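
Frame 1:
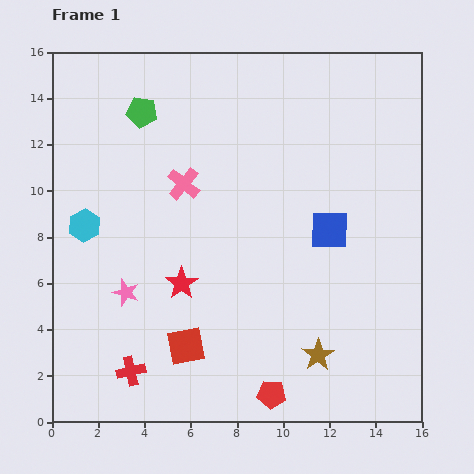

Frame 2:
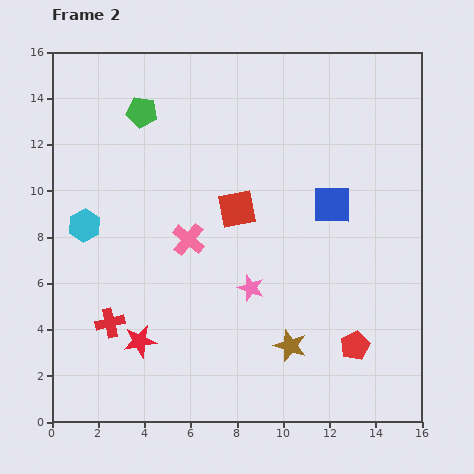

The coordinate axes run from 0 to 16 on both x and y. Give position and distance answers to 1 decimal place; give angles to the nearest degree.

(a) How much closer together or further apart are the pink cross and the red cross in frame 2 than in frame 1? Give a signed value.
-3.4

Distance in frame 1: 8.4. Distance in frame 2: 5.0.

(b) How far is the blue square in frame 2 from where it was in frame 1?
1.1

The blue square moved from (12.0, 8.3) to (12.1, 9.4), a distance of √(0.1² + 1.1²) ≈ 1.1.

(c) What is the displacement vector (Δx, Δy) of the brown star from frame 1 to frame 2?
(-1.2, 0.4)

The brown star was at (11.5, 2.9) in frame 1 and (10.3, 3.3) in frame 2.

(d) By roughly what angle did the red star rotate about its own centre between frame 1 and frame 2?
25° clockwise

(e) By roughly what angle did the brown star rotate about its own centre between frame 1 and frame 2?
20° counter-clockwise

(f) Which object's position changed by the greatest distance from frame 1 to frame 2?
the red square

(moved 6.3; next 5.4)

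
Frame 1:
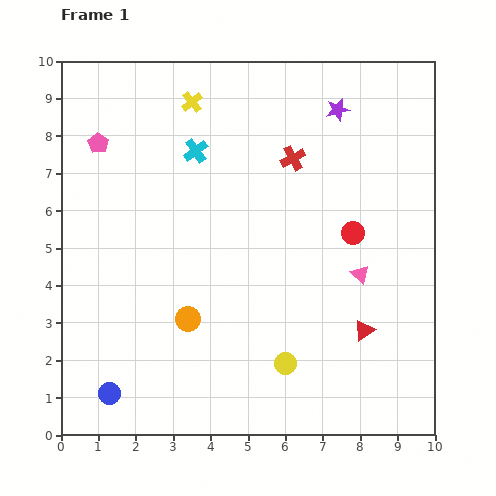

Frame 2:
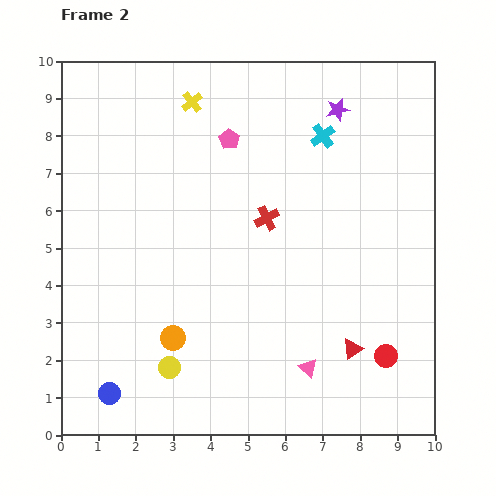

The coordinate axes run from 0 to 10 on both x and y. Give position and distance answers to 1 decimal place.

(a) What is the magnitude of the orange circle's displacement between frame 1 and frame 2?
0.6

The orange circle moved from (3.4, 3.1) to (3.0, 2.6), a distance of √(0.4² + 0.5²) ≈ 0.6.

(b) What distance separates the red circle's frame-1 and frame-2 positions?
3.4

The red circle moved from (7.8, 5.4) to (8.7, 2.1), a distance of √(0.9² + 3.3²) ≈ 3.4.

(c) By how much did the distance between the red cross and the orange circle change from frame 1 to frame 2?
-1.0

Distance in frame 1: 5.1. Distance in frame 2: 4.1.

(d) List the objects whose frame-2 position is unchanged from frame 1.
the purple star, the blue circle, the yellow cross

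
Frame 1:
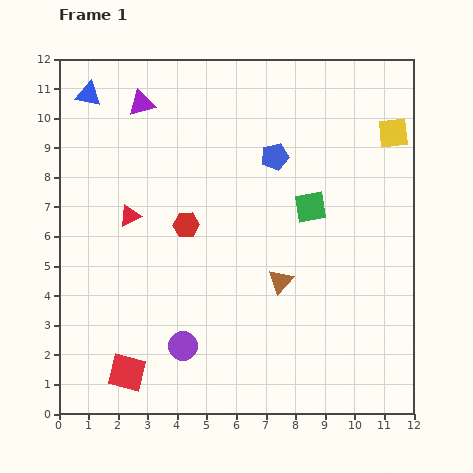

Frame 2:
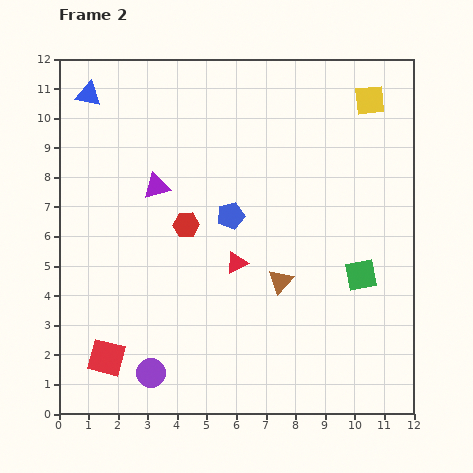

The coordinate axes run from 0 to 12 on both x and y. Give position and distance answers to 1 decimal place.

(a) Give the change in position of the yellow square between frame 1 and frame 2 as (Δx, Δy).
(-0.8, 1.1)

The yellow square was at (11.3, 9.5) in frame 1 and (10.5, 10.6) in frame 2.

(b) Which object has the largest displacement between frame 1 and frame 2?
the red triangle

(moved 3.9; next 2.9)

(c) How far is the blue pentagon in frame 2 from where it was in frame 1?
2.5

The blue pentagon moved from (7.3, 8.7) to (5.8, 6.7), a distance of √(1.5² + 2.0²) ≈ 2.5.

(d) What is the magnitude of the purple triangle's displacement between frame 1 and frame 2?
2.8

The purple triangle moved from (2.8, 10.5) to (3.3, 7.7), a distance of √(0.5² + 2.8²) ≈ 2.8.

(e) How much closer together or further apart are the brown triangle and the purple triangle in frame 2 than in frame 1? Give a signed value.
-2.3

Distance in frame 1: 7.6. Distance in frame 2: 5.3.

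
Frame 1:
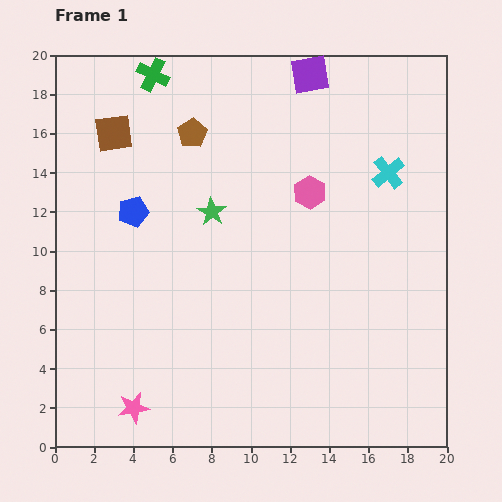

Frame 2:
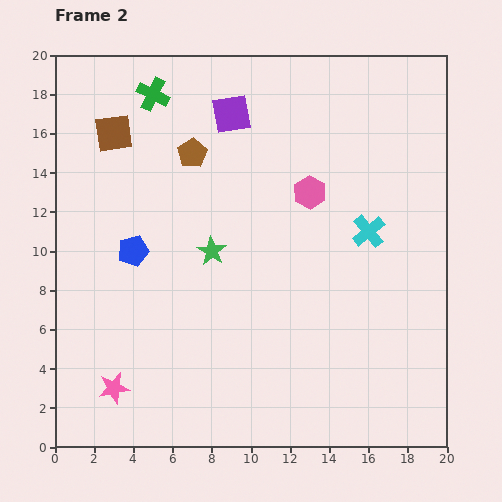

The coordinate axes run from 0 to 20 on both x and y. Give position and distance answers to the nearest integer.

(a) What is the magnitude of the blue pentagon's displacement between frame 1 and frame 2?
2

The blue pentagon moved from (4, 12) to (4, 10), a distance of √(0² + 2²) ≈ 2.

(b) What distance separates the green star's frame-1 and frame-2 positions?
2

The green star moved from (8, 12) to (8, 10), a distance of √(0² + 2²) ≈ 2.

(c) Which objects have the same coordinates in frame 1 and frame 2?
the pink hexagon, the brown square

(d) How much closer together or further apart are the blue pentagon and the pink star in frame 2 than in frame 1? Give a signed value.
-3

Distance in frame 1: 10. Distance in frame 2: 7.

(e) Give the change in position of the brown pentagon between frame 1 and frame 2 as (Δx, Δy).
(0, -1)

The brown pentagon was at (7, 16) in frame 1 and (7, 15) in frame 2.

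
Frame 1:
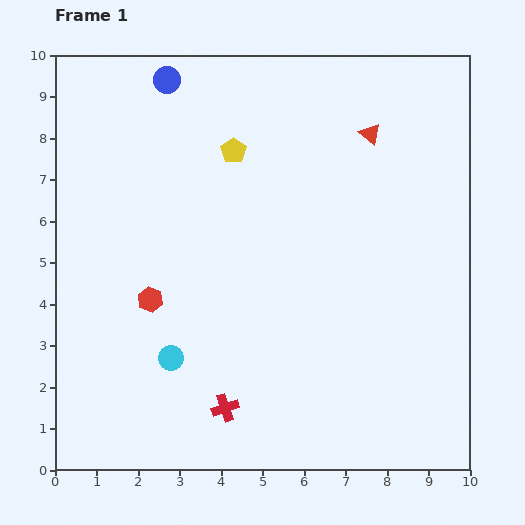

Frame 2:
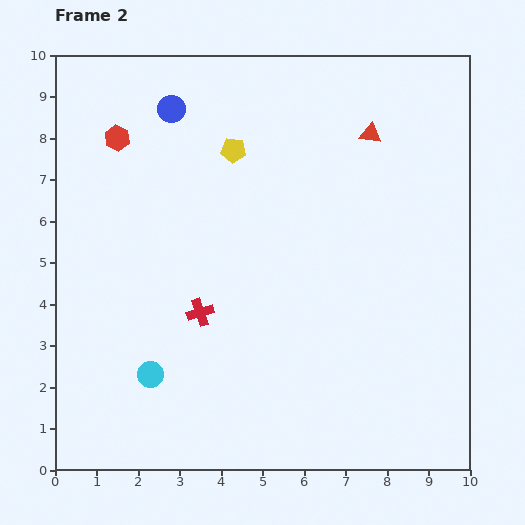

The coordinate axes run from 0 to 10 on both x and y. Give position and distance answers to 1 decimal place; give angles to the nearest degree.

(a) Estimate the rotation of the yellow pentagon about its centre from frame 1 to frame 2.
29° counter-clockwise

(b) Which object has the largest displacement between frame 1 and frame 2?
the red hexagon

(moved 4.0; next 2.4)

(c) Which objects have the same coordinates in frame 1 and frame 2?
the yellow pentagon, the red triangle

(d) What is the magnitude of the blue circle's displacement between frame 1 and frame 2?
0.7

The blue circle moved from (2.7, 9.4) to (2.8, 8.7), a distance of √(0.1² + 0.7²) ≈ 0.7.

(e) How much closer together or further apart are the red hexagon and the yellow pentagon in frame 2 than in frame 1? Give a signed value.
-1.3

Distance in frame 1: 4.1. Distance in frame 2: 2.8.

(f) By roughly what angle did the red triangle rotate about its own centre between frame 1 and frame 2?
33° counter-clockwise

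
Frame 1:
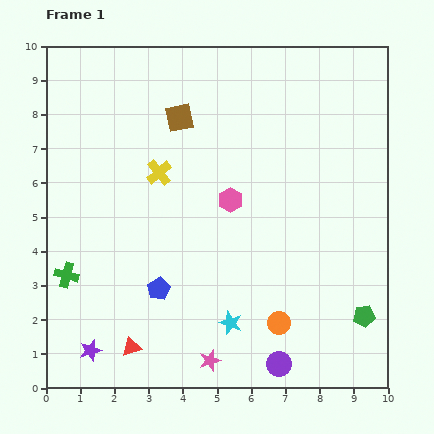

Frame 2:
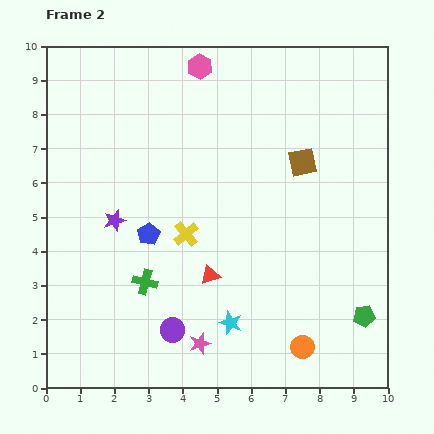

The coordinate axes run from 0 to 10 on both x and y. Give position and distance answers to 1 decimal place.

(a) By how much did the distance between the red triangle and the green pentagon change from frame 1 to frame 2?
-2.2

Distance in frame 1: 6.9. Distance in frame 2: 4.7.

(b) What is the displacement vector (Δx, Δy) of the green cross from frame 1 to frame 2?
(2.3, -0.2)

The green cross was at (0.6, 3.3) in frame 1 and (2.9, 3.1) in frame 2.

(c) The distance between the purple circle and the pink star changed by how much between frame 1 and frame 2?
-1.1

Distance in frame 1: 2.0. Distance in frame 2: 0.9.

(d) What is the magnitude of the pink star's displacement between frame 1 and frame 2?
0.6

The pink star moved from (4.8, 0.8) to (4.5, 1.3), a distance of √(0.3² + 0.5²) ≈ 0.6.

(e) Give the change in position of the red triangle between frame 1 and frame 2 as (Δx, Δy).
(2.3, 2.1)

The red triangle was at (2.5, 1.2) in frame 1 and (4.8, 3.3) in frame 2.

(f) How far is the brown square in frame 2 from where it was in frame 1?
3.8

The brown square moved from (3.9, 7.9) to (7.5, 6.6), a distance of √(3.6² + 1.3²) ≈ 3.8.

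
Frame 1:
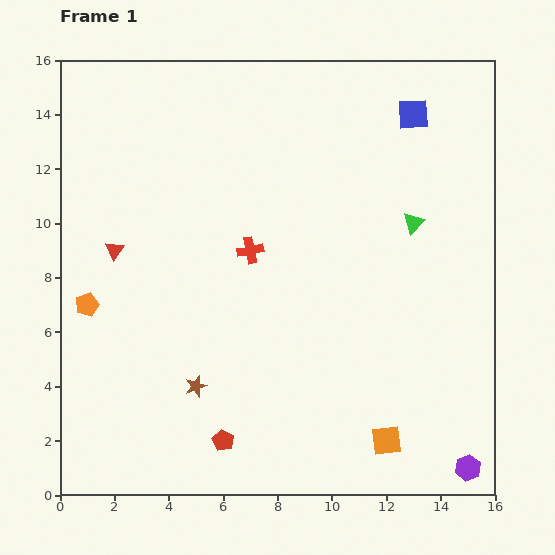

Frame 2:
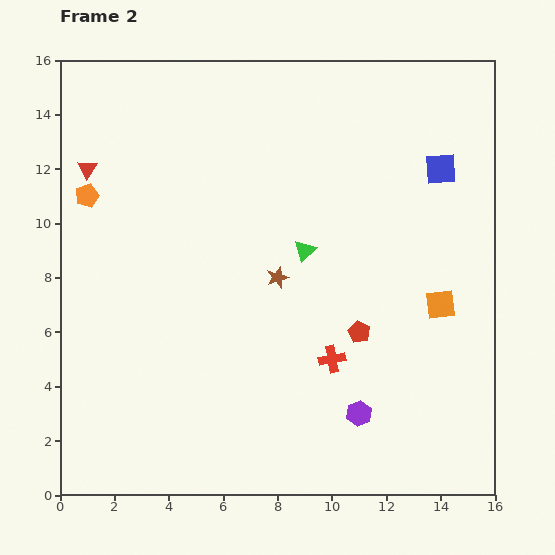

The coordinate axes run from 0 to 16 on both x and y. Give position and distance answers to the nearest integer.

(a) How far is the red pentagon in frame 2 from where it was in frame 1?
6

The red pentagon moved from (6, 2) to (11, 6), a distance of √(5² + 4²) ≈ 6.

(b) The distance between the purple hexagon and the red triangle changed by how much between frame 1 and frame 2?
-2

Distance in frame 1: 15. Distance in frame 2: 13.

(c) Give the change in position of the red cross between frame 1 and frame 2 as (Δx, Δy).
(3, -4)

The red cross was at (7, 9) in frame 1 and (10, 5) in frame 2.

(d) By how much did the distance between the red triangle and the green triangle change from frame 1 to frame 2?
-2

Distance in frame 1: 11. Distance in frame 2: 9.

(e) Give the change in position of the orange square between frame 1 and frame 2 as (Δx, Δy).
(2, 5)

The orange square was at (12, 2) in frame 1 and (14, 7) in frame 2.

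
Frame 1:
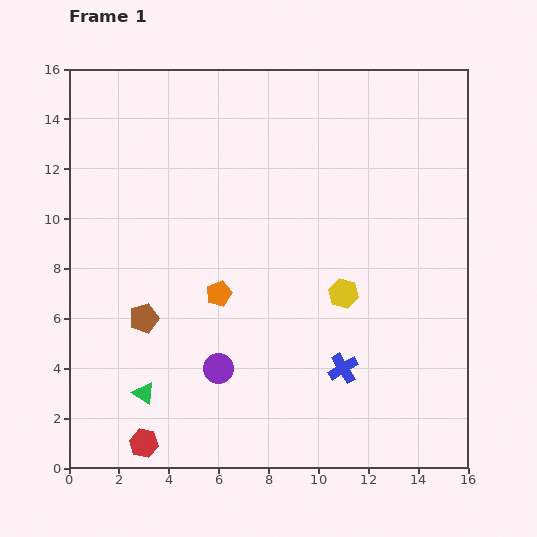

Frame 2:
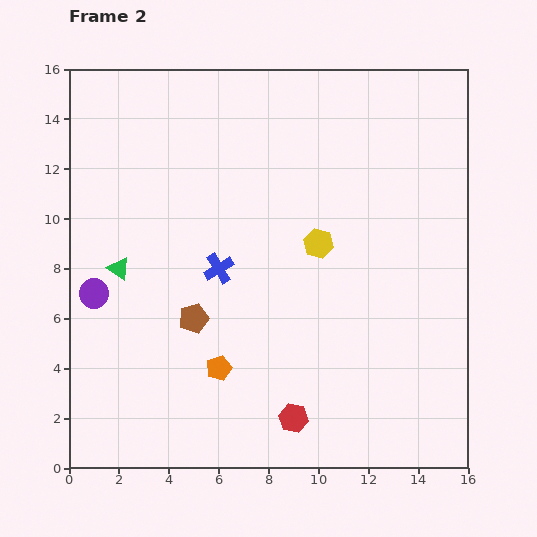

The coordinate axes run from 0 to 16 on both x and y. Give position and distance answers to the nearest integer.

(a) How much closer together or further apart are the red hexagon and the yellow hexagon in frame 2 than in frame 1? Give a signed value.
-3

Distance in frame 1: 10. Distance in frame 2: 7.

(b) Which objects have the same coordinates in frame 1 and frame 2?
none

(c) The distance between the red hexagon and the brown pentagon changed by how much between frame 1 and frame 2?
+1

Distance in frame 1: 5. Distance in frame 2: 6.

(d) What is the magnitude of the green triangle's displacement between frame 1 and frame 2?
5

The green triangle moved from (3, 3) to (2, 8), a distance of √(1² + 5²) ≈ 5.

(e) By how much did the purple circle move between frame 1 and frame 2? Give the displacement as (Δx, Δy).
(-5, 3)

The purple circle was at (6, 4) in frame 1 and (1, 7) in frame 2.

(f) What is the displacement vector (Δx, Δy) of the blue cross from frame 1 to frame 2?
(-5, 4)

The blue cross was at (11, 4) in frame 1 and (6, 8) in frame 2.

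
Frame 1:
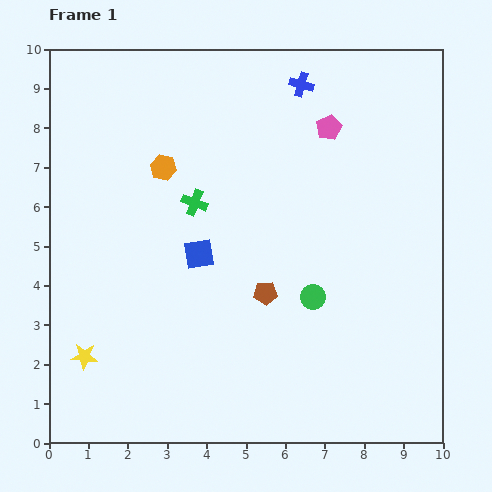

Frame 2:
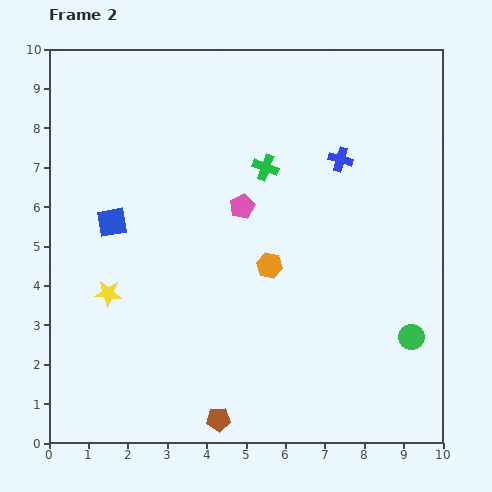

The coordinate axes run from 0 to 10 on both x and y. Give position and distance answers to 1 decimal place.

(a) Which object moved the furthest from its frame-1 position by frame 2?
the orange hexagon

(moved 3.7; next 3.4)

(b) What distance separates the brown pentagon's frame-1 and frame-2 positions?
3.4

The brown pentagon moved from (5.5, 3.8) to (4.3, 0.6), a distance of √(1.2² + 3.2²) ≈ 3.4.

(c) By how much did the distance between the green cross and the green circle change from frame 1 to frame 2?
+1.9

Distance in frame 1: 3.8. Distance in frame 2: 5.7.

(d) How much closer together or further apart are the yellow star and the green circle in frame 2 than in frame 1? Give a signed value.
+1.8

Distance in frame 1: 6.0. Distance in frame 2: 7.8.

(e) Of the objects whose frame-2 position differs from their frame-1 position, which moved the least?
the yellow star

(moved 1.7)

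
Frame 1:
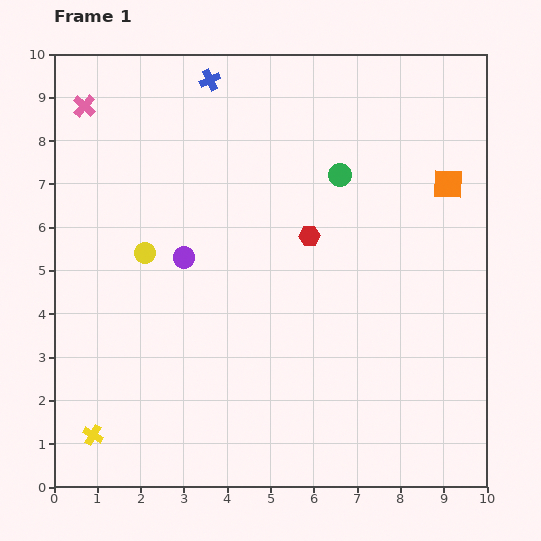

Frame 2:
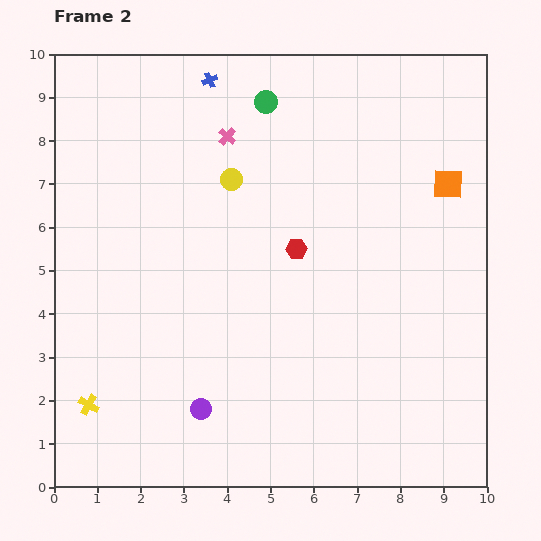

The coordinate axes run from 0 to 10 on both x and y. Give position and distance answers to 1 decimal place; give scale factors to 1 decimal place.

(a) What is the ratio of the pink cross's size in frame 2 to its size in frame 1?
0.8×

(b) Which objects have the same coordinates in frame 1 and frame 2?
the blue cross, the orange square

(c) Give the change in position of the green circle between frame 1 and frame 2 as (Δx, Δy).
(-1.7, 1.7)

The green circle was at (6.6, 7.2) in frame 1 and (4.9, 8.9) in frame 2.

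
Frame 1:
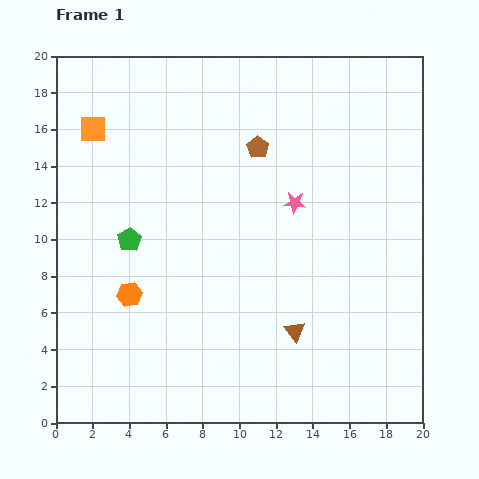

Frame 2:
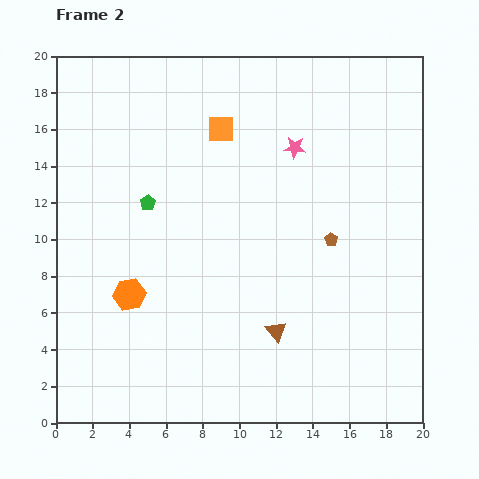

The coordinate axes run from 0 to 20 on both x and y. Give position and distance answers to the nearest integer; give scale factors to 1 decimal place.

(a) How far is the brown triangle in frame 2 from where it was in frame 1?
1

The brown triangle moved from (13, 5) to (12, 5), a distance of √(1² + 0²) ≈ 1.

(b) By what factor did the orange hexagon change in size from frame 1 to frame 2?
1.3×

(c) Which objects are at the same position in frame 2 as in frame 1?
the orange hexagon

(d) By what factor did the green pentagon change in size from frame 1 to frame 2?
0.6×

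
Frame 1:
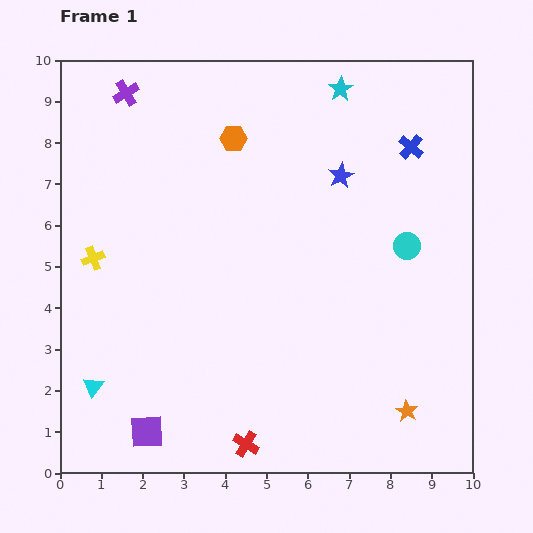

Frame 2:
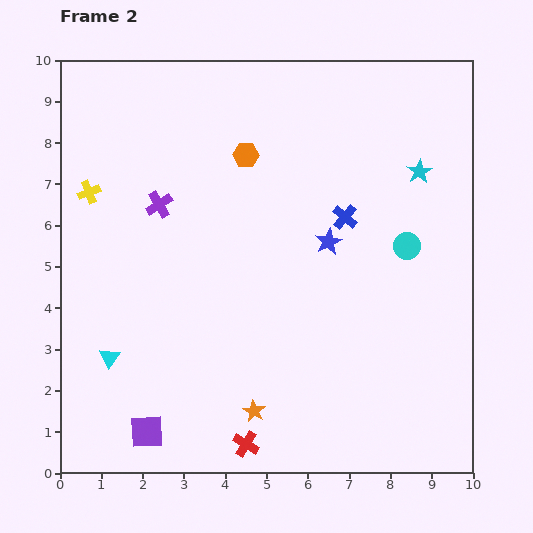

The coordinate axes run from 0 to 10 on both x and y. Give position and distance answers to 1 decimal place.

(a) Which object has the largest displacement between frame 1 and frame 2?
the orange star

(moved 3.7; next 2.8)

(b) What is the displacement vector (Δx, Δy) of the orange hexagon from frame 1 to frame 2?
(0.3, -0.4)

The orange hexagon was at (4.2, 8.1) in frame 1 and (4.5, 7.7) in frame 2.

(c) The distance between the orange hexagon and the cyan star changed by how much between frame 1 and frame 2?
+1.3

Distance in frame 1: 2.9. Distance in frame 2: 4.2.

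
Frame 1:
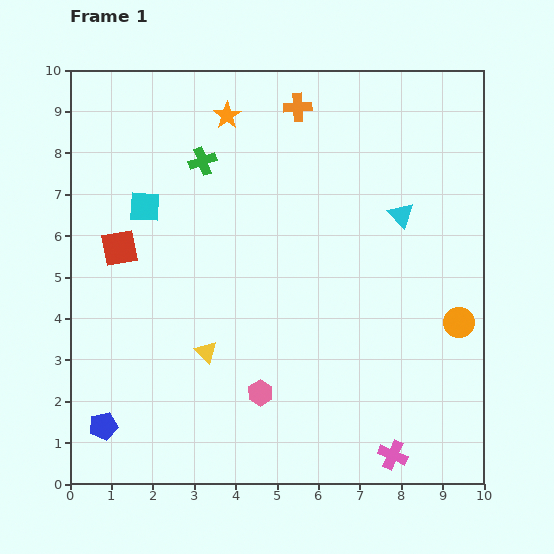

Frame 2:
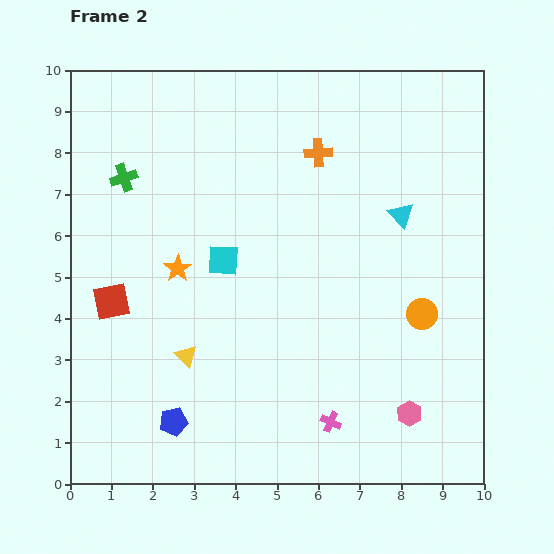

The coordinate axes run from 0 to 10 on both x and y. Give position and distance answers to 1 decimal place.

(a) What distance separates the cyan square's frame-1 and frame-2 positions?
2.3

The cyan square moved from (1.8, 6.7) to (3.7, 5.4), a distance of √(1.9² + 1.3²) ≈ 2.3.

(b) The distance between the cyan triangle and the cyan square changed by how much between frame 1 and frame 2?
-1.8

Distance in frame 1: 6.2. Distance in frame 2: 4.4.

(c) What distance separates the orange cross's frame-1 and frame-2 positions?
1.2

The orange cross moved from (5.5, 9.1) to (6.0, 8.0), a distance of √(0.5² + 1.1²) ≈ 1.2.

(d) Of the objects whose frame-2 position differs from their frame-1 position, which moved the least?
the yellow triangle

(moved 0.5)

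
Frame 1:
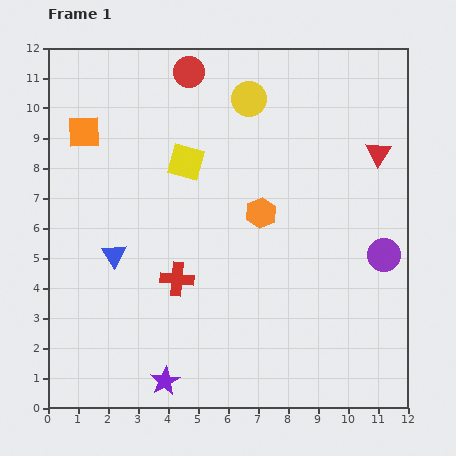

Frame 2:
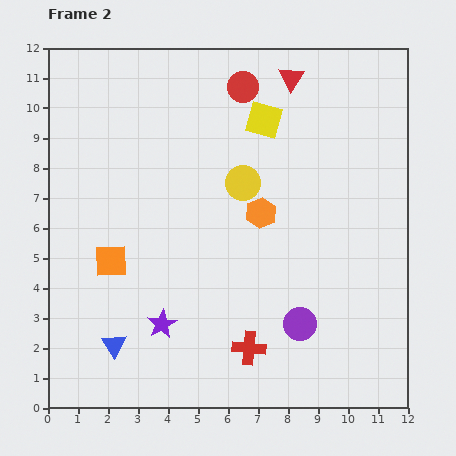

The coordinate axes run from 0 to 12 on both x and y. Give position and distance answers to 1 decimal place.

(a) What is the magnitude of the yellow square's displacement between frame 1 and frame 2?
3.0

The yellow square moved from (4.6, 8.2) to (7.2, 9.6), a distance of √(2.6² + 1.4²) ≈ 3.0.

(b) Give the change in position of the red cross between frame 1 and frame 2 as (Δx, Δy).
(2.4, -2.3)

The red cross was at (4.3, 4.3) in frame 1 and (6.7, 2.0) in frame 2.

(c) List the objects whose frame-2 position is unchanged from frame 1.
the orange hexagon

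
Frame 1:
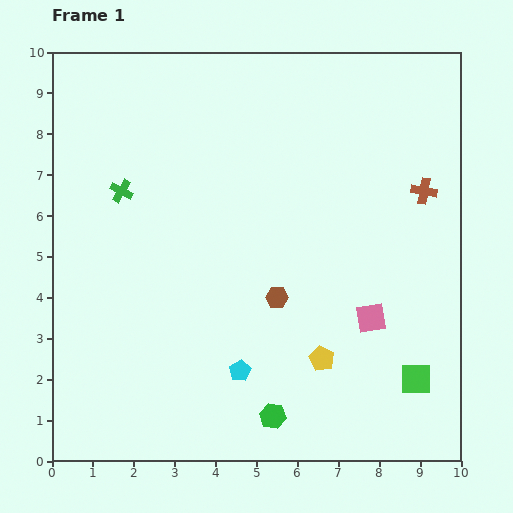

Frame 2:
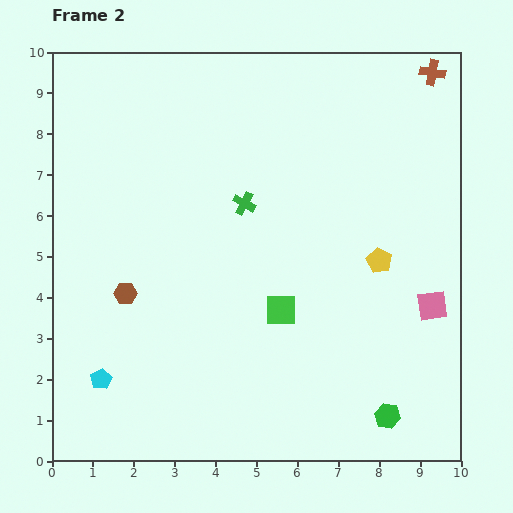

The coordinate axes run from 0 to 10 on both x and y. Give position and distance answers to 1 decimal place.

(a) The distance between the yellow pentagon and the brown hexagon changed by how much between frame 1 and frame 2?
+4.4

Distance in frame 1: 1.9. Distance in frame 2: 6.3.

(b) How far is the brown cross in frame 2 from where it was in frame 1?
2.9

The brown cross moved from (9.1, 6.6) to (9.3, 9.5), a distance of √(0.2² + 2.9²) ≈ 2.9.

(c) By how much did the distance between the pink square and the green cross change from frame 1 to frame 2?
-1.6

Distance in frame 1: 6.8. Distance in frame 2: 5.2.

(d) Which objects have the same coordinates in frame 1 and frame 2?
none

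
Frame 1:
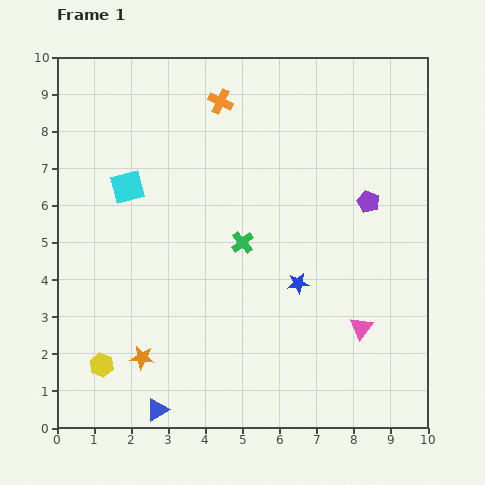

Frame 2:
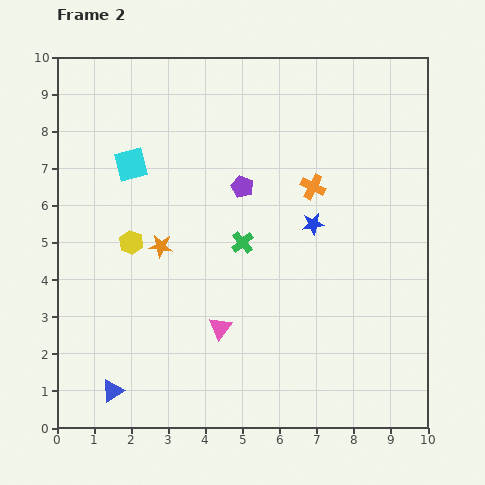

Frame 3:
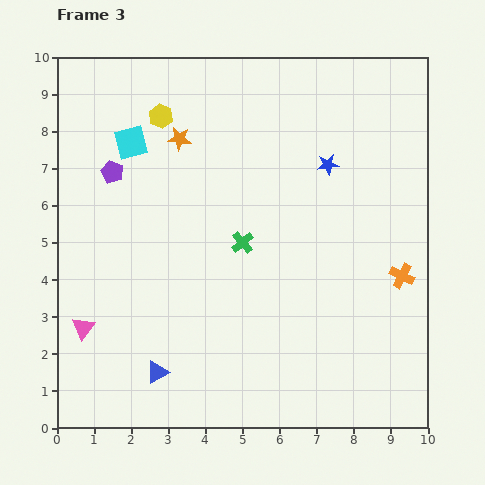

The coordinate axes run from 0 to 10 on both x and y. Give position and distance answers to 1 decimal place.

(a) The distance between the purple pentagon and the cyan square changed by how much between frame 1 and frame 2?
-3.4

Distance in frame 1: 6.5. Distance in frame 2: 3.1.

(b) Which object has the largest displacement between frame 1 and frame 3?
the pink triangle

(moved 7.5; next 6.9)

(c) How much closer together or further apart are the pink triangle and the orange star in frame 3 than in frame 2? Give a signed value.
+3.0

Distance in frame 2: 2.7. Distance in frame 3: 5.7.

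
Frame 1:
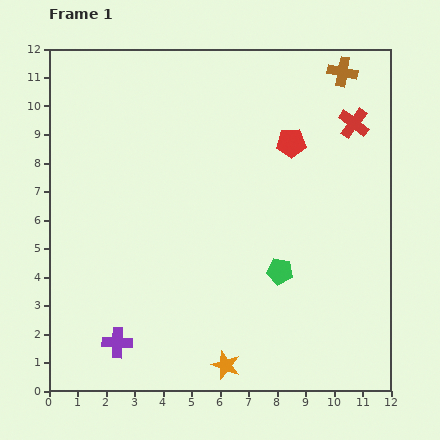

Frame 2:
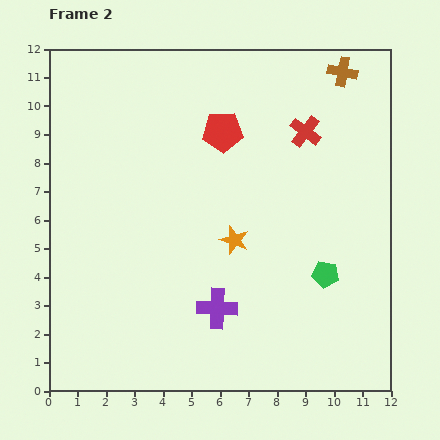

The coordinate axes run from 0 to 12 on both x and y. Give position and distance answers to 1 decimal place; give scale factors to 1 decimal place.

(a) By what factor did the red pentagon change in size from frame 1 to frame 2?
1.4×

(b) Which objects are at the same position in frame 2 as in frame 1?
the brown cross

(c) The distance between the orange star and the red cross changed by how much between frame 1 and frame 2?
-5.1

Distance in frame 1: 9.6. Distance in frame 2: 4.5.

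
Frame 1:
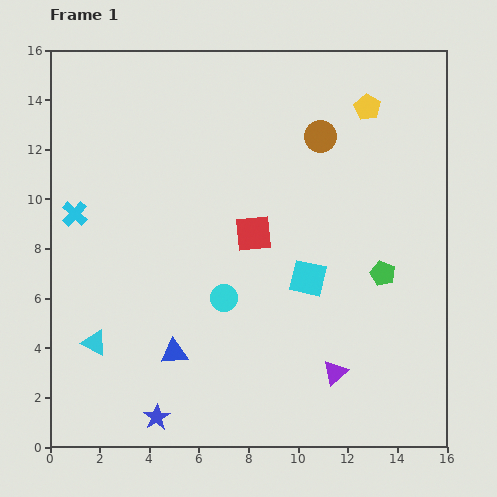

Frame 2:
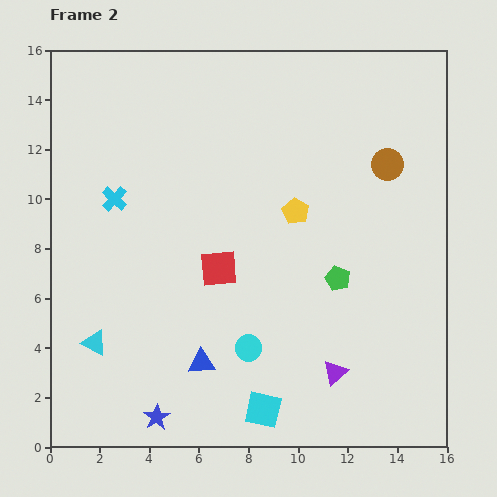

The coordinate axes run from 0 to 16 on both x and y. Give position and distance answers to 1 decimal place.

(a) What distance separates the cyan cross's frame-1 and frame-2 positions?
1.7

The cyan cross moved from (1.0, 9.4) to (2.6, 10.0), a distance of √(1.6² + 0.6²) ≈ 1.7.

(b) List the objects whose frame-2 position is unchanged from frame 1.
the cyan triangle, the blue star, the purple triangle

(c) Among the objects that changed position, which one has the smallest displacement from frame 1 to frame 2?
the blue triangle

(moved 1.2)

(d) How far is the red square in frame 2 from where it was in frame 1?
2.0

The red square moved from (8.2, 8.6) to (6.8, 7.2), a distance of √(1.4² + 1.4²) ≈ 2.0.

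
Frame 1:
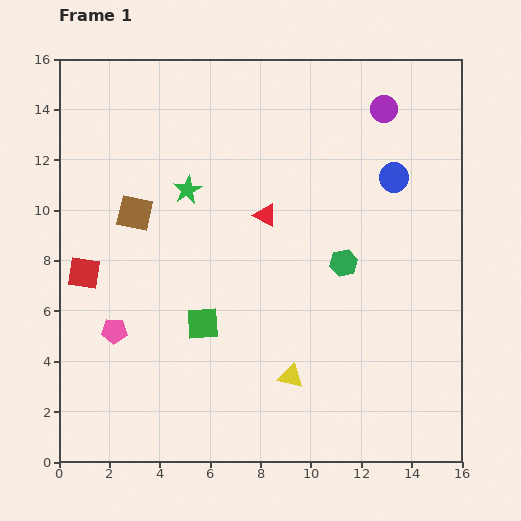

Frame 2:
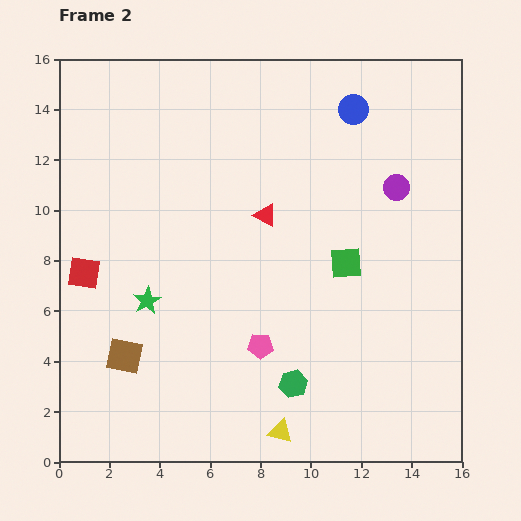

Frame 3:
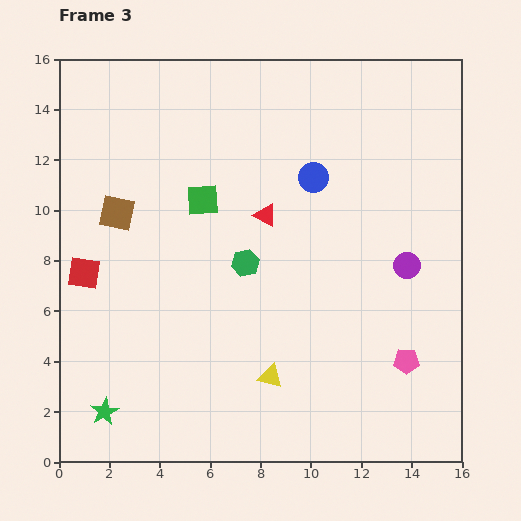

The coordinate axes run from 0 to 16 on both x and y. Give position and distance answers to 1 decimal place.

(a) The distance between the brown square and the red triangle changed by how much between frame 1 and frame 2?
+2.7

Distance in frame 1: 5.2. Distance in frame 2: 7.9.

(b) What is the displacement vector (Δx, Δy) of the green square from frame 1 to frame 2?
(5.7, 2.4)

The green square was at (5.7, 5.5) in frame 1 and (11.4, 7.9) in frame 2.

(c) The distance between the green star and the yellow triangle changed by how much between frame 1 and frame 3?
-1.8

Distance in frame 1: 8.5. Distance in frame 3: 6.7.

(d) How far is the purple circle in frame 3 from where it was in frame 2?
3.1

The purple circle moved from (13.4, 10.9) to (13.8, 7.8), a distance of √(0.4² + 3.1²) ≈ 3.1.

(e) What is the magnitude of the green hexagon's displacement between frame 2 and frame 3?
5.2

The green hexagon moved from (9.3, 3.1) to (7.4, 7.9), a distance of √(1.9² + 4.8²) ≈ 5.2.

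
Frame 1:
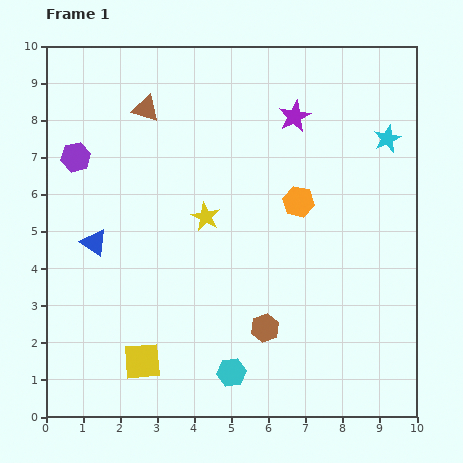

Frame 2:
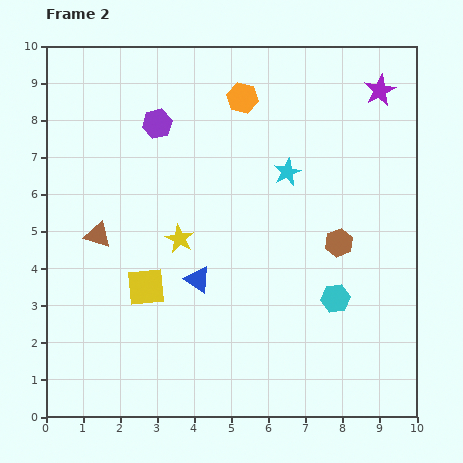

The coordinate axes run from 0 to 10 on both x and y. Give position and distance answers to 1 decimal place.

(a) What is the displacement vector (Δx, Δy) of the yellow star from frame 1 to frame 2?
(-0.7, -0.6)

The yellow star was at (4.3, 5.4) in frame 1 and (3.6, 4.8) in frame 2.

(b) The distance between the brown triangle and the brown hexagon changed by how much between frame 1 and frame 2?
-0.2

Distance in frame 1: 6.7. Distance in frame 2: 6.5.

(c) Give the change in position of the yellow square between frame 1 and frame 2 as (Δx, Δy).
(0.1, 2.0)

The yellow square was at (2.6, 1.5) in frame 1 and (2.7, 3.5) in frame 2.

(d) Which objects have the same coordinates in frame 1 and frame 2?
none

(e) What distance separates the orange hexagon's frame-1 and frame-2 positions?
3.2

The orange hexagon moved from (6.8, 5.8) to (5.3, 8.6), a distance of √(1.5² + 2.8²) ≈ 3.2.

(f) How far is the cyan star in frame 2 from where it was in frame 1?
2.8

The cyan star moved from (9.2, 7.5) to (6.5, 6.6), a distance of √(2.7² + 0.9²) ≈ 2.8.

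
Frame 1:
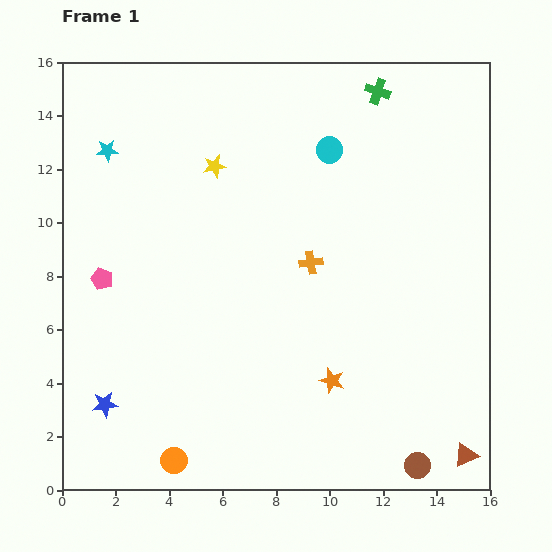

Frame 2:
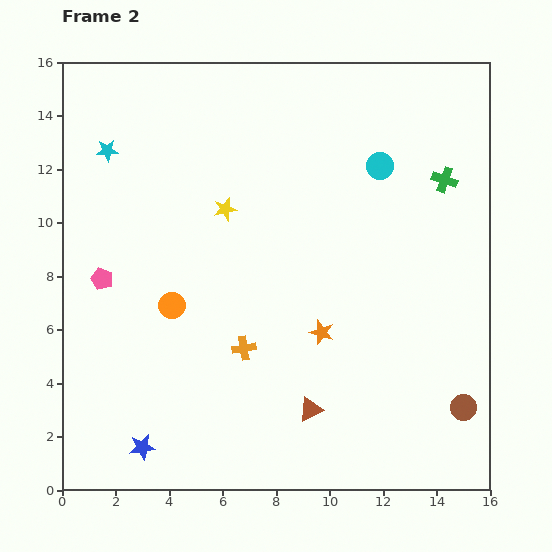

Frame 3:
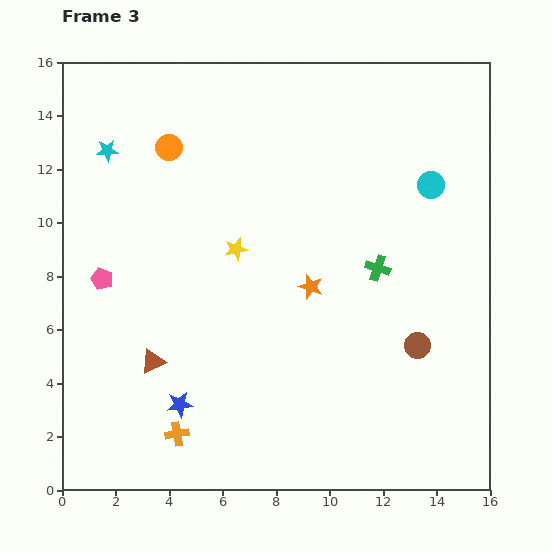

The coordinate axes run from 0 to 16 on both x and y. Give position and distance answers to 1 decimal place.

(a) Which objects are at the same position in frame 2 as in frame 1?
the pink pentagon, the cyan star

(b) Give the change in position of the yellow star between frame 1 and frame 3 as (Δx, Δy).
(0.8, -3.1)

The yellow star was at (5.7, 12.1) in frame 1 and (6.5, 9.0) in frame 3.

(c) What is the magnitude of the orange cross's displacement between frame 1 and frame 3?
8.1

The orange cross moved from (9.3, 8.5) to (4.3, 2.1), a distance of √(5.0² + 6.4²) ≈ 8.1.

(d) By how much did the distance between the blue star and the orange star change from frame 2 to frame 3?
-1.4

Distance in frame 2: 8.0. Distance in frame 3: 6.6.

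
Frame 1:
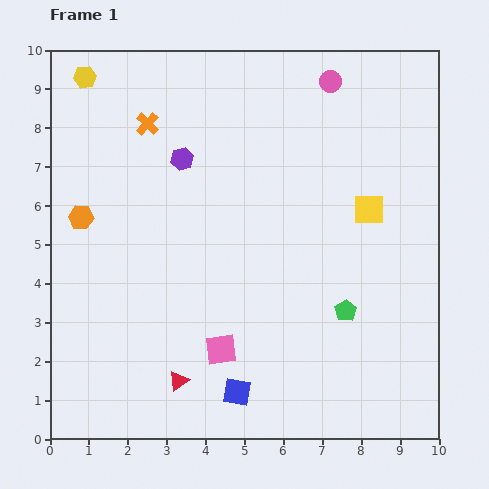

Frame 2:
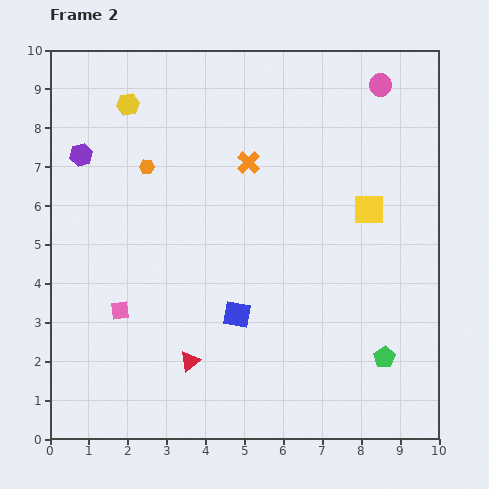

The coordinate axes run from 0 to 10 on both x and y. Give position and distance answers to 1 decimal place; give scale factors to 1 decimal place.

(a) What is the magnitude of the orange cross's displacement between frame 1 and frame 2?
2.8

The orange cross moved from (2.5, 8.1) to (5.1, 7.1), a distance of √(2.6² + 1.0²) ≈ 2.8.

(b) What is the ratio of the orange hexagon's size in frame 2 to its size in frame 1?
0.6×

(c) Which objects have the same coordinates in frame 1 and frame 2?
the yellow square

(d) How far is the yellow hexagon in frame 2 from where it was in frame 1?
1.3

The yellow hexagon moved from (0.9, 9.3) to (2.0, 8.6), a distance of √(1.1² + 0.7²) ≈ 1.3.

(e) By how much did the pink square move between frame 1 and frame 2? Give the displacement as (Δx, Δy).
(-2.6, 1.0)

The pink square was at (4.4, 2.3) in frame 1 and (1.8, 3.3) in frame 2.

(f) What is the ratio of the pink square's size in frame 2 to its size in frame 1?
0.6×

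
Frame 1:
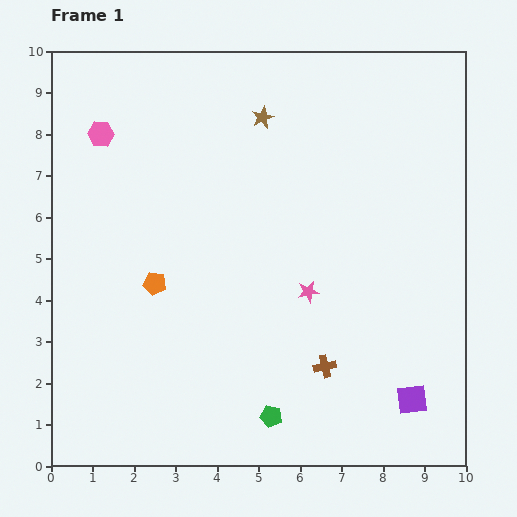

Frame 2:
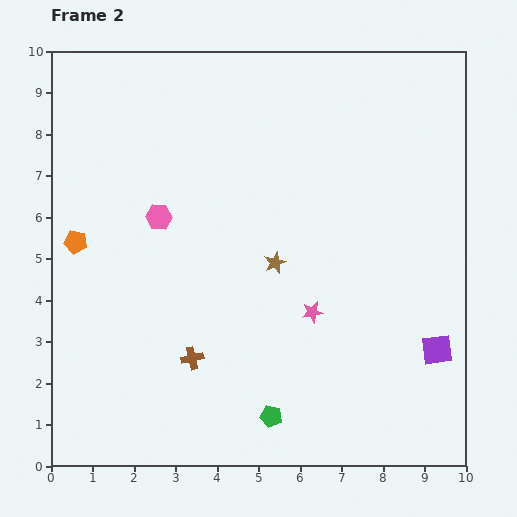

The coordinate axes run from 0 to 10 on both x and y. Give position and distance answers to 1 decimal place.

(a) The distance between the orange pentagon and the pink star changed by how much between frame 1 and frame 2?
+2.2

Distance in frame 1: 3.7. Distance in frame 2: 5.9.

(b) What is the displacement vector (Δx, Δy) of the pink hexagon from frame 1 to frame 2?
(1.4, -2.0)

The pink hexagon was at (1.2, 8.0) in frame 1 and (2.6, 6.0) in frame 2.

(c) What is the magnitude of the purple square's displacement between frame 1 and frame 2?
1.3

The purple square moved from (8.7, 1.6) to (9.3, 2.8), a distance of √(0.6² + 1.2²) ≈ 1.3.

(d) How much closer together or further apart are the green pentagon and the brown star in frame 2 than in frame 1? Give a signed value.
-3.5

Distance in frame 1: 7.2. Distance in frame 2: 3.7.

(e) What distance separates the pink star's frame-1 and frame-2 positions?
0.5

The pink star moved from (6.2, 4.2) to (6.3, 3.7), a distance of √(0.1² + 0.5²) ≈ 0.5.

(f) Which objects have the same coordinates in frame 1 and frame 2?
the green pentagon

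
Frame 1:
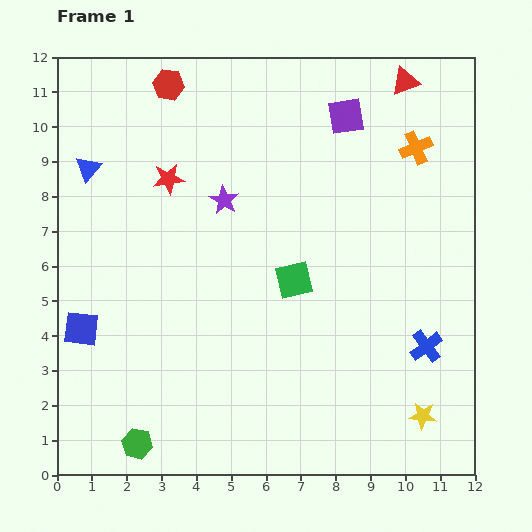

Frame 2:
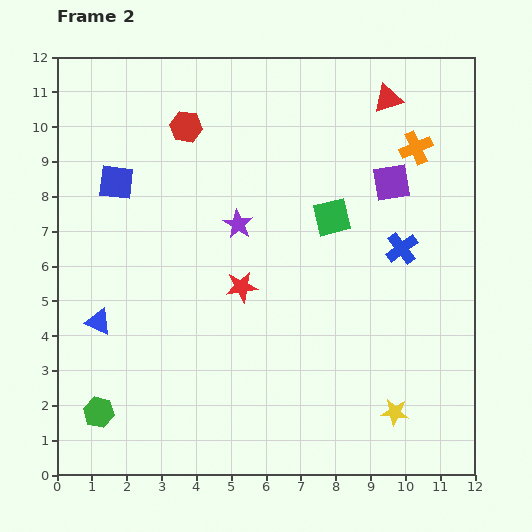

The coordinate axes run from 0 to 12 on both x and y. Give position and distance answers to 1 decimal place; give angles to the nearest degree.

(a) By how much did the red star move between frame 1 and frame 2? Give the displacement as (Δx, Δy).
(2.1, -3.1)

The red star was at (3.2, 8.5) in frame 1 and (5.3, 5.4) in frame 2.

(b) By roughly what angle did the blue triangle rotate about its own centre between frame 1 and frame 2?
49° counter-clockwise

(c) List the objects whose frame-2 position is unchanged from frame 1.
the orange cross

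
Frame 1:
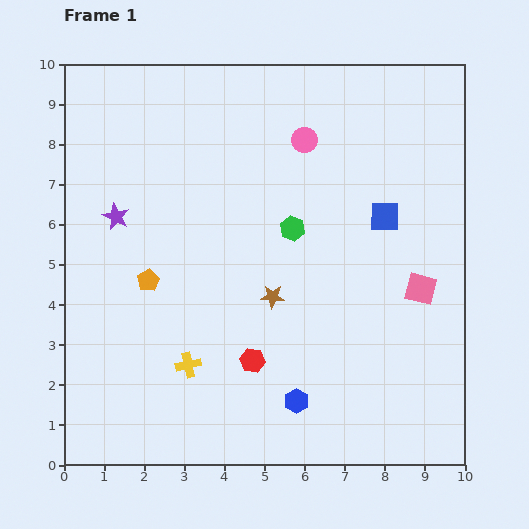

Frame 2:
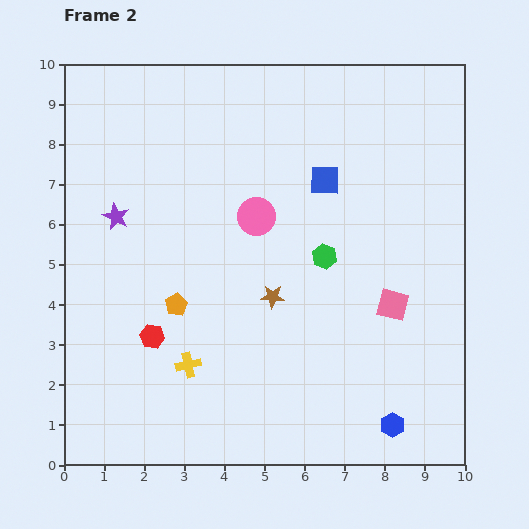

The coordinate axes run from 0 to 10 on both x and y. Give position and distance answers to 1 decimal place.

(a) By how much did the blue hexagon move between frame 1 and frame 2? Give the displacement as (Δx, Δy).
(2.4, -0.6)

The blue hexagon was at (5.8, 1.6) in frame 1 and (8.2, 1.0) in frame 2.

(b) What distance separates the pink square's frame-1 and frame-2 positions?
0.8

The pink square moved from (8.9, 4.4) to (8.2, 4.0), a distance of √(0.7² + 0.4²) ≈ 0.8.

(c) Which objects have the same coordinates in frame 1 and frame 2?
the brown star, the yellow cross, the purple star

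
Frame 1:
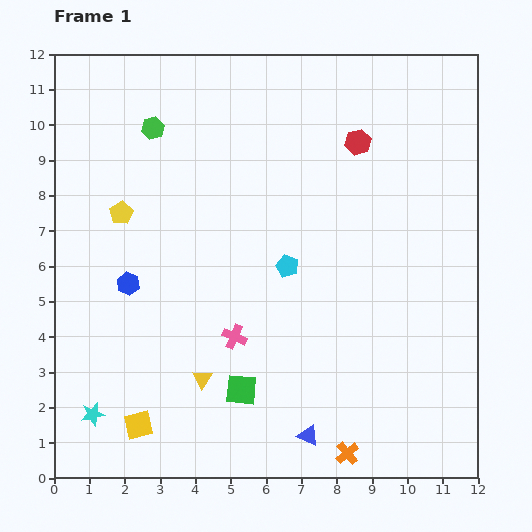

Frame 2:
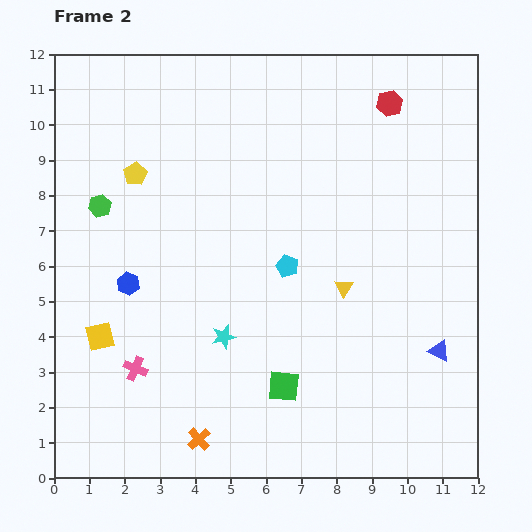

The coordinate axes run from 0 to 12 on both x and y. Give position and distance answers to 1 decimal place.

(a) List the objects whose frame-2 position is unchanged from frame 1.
the cyan pentagon, the blue hexagon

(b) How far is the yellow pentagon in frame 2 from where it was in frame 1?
1.2

The yellow pentagon moved from (1.9, 7.5) to (2.3, 8.6), a distance of √(0.4² + 1.1²) ≈ 1.2.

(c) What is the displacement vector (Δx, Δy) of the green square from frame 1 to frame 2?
(1.2, 0.1)

The green square was at (5.3, 2.5) in frame 1 and (6.5, 2.6) in frame 2.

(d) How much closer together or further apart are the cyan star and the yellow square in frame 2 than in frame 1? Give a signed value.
+2.2

Distance in frame 1: 1.3. Distance in frame 2: 3.5.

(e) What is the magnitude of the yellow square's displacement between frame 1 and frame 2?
2.7

The yellow square moved from (2.4, 1.5) to (1.3, 4.0), a distance of √(1.1² + 2.5²) ≈ 2.7.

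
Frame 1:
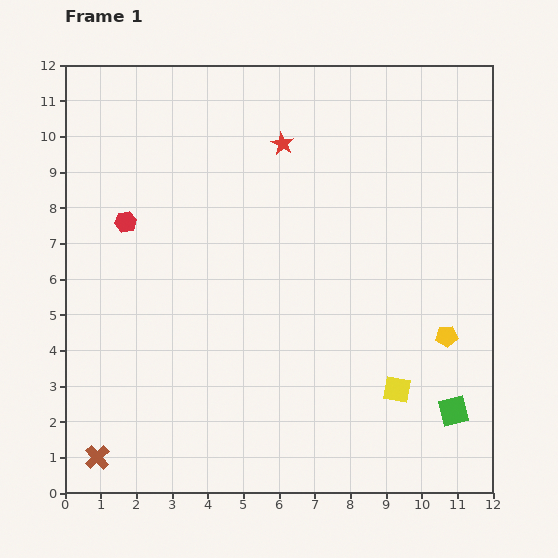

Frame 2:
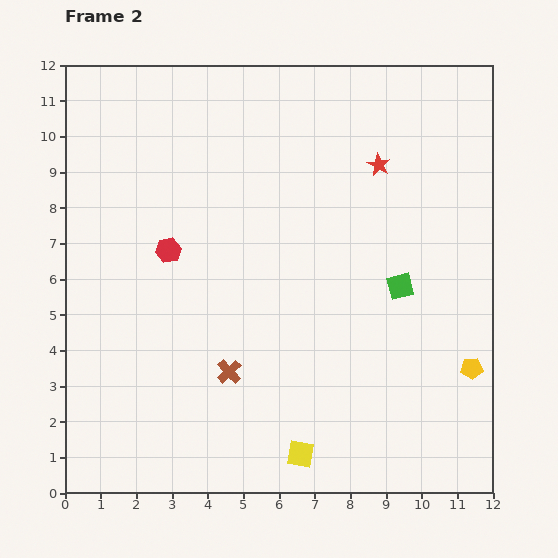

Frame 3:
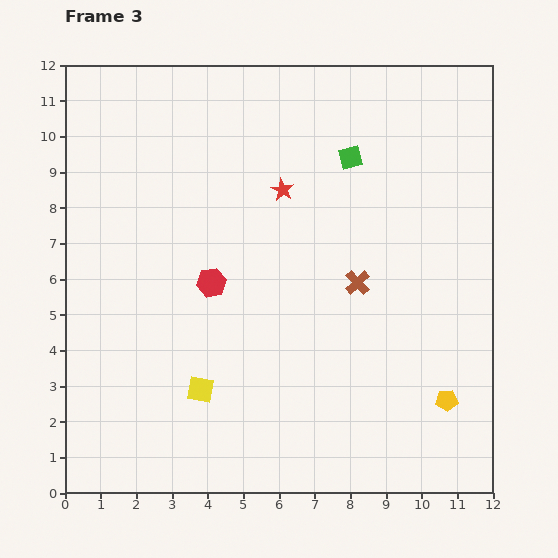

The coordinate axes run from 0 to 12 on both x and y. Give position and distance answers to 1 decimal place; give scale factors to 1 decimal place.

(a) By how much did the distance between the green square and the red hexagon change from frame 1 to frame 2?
-4.0

Distance in frame 1: 10.6. Distance in frame 2: 6.6.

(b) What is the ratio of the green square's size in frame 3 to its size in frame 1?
0.8×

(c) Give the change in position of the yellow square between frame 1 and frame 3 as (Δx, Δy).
(-5.5, 0.0)

The yellow square was at (9.3, 2.9) in frame 1 and (3.8, 2.9) in frame 3.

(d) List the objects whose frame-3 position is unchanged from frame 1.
none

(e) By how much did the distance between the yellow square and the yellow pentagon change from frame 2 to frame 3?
+1.5

Distance in frame 2: 5.4. Distance in frame 3: 6.9.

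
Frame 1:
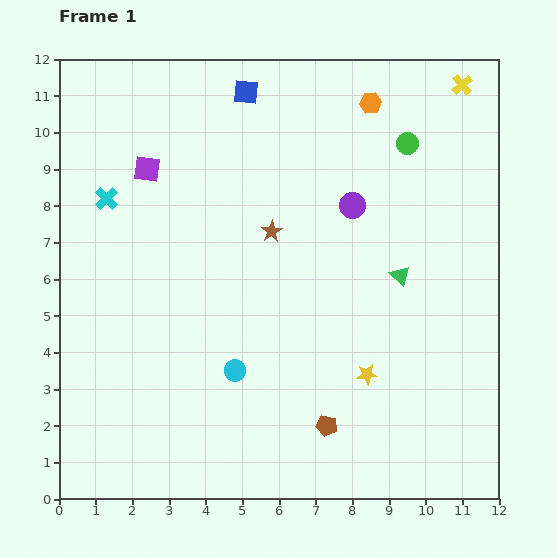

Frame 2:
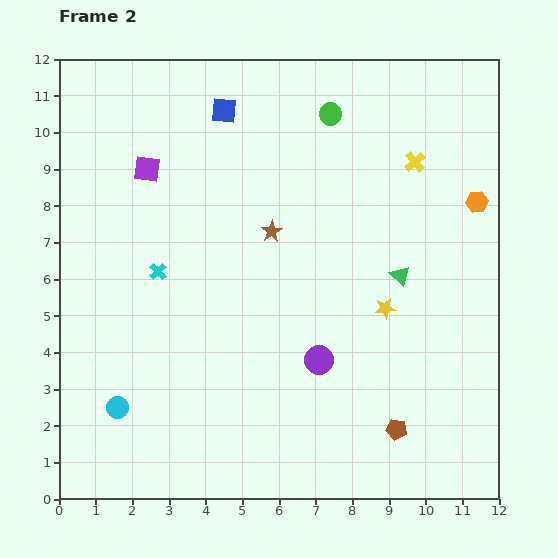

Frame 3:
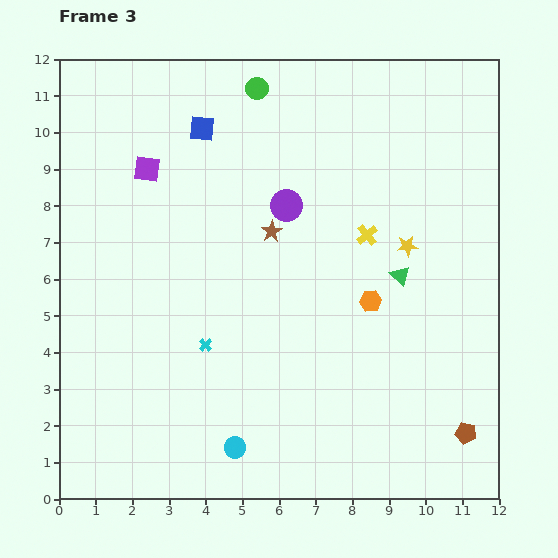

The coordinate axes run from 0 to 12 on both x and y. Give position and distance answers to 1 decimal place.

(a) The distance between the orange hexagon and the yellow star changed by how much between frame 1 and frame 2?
-3.6

Distance in frame 1: 7.4. Distance in frame 2: 3.8.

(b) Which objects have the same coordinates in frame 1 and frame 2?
the green triangle, the brown star, the purple square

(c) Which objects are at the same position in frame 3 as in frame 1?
the green triangle, the brown star, the purple square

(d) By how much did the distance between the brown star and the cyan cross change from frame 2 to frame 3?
+0.3

Distance in frame 2: 3.3. Distance in frame 3: 3.6.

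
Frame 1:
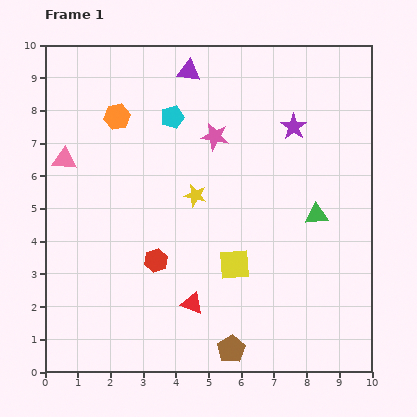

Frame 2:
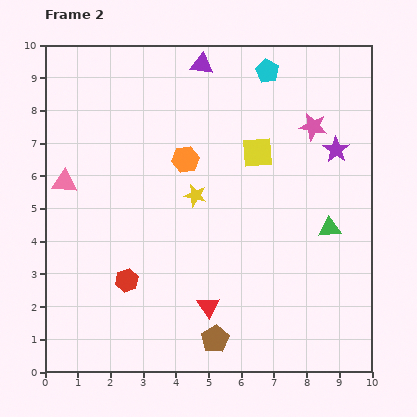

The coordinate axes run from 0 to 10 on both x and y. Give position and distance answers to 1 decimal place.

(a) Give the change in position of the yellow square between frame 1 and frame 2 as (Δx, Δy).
(0.7, 3.4)

The yellow square was at (5.8, 3.3) in frame 1 and (6.5, 6.7) in frame 2.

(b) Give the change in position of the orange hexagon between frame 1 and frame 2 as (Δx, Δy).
(2.1, -1.3)

The orange hexagon was at (2.2, 7.8) in frame 1 and (4.3, 6.5) in frame 2.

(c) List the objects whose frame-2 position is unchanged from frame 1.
the yellow star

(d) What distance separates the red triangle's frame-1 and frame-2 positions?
0.5

The red triangle moved from (4.5, 2.1) to (5.0, 2.0), a distance of √(0.5² + 0.1²) ≈ 0.5.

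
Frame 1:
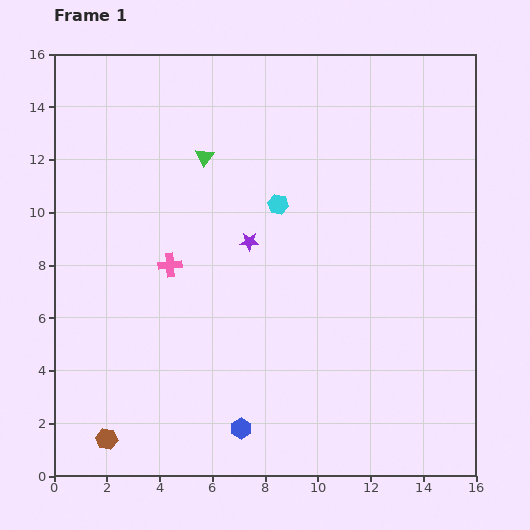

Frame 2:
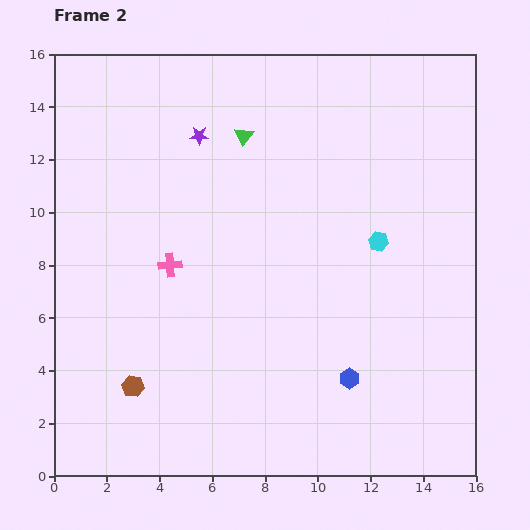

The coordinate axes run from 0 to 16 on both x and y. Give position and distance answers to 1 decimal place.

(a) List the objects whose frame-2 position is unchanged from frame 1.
the pink cross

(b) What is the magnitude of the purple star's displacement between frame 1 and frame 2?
4.4

The purple star moved from (7.4, 8.9) to (5.5, 12.9), a distance of √(1.9² + 4.0²) ≈ 4.4.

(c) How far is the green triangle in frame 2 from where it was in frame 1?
1.7

The green triangle moved from (5.7, 12.1) to (7.2, 12.9), a distance of √(1.5² + 0.8²) ≈ 1.7.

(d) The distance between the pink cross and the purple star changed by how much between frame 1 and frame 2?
+1.9

Distance in frame 1: 3.1. Distance in frame 2: 5.0.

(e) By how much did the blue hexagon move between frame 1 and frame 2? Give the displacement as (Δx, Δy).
(4.1, 1.9)

The blue hexagon was at (7.1, 1.8) in frame 1 and (11.2, 3.7) in frame 2.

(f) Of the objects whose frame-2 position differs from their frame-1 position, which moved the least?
the green triangle

(moved 1.7)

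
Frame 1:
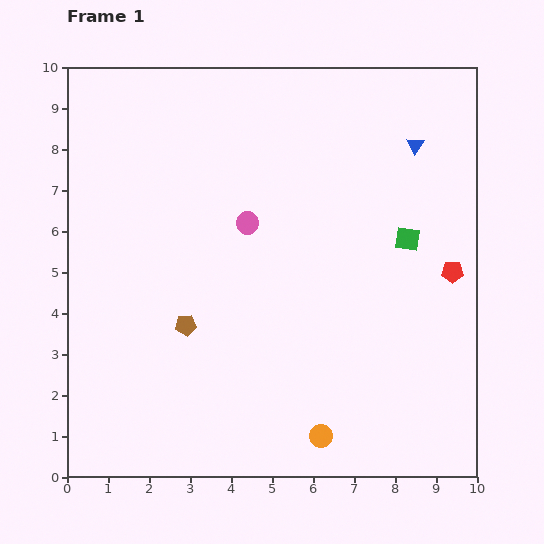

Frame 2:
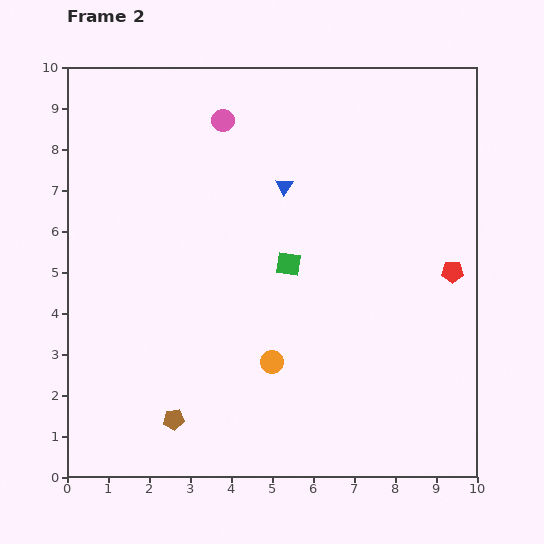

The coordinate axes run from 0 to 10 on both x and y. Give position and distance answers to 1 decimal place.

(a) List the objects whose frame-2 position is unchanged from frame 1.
the red pentagon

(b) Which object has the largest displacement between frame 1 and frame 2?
the blue triangle

(moved 3.4; next 3.0)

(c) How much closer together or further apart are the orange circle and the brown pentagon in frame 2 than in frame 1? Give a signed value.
-1.5

Distance in frame 1: 4.3. Distance in frame 2: 2.8.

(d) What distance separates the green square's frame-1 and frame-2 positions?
3.0

The green square moved from (8.3, 5.8) to (5.4, 5.2), a distance of √(2.9² + 0.6²) ≈ 3.0.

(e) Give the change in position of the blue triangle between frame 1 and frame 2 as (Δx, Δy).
(-3.2, -1.0)

The blue triangle was at (8.5, 8.1) in frame 1 and (5.3, 7.1) in frame 2.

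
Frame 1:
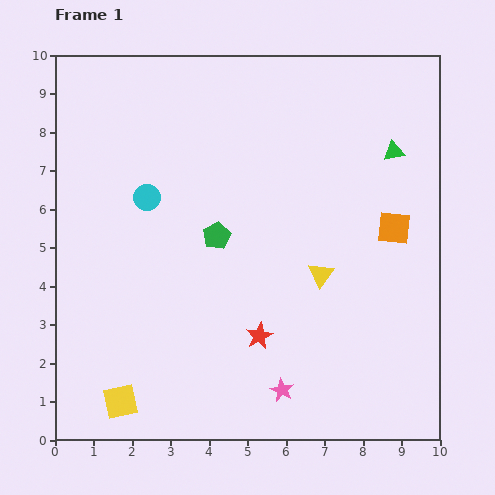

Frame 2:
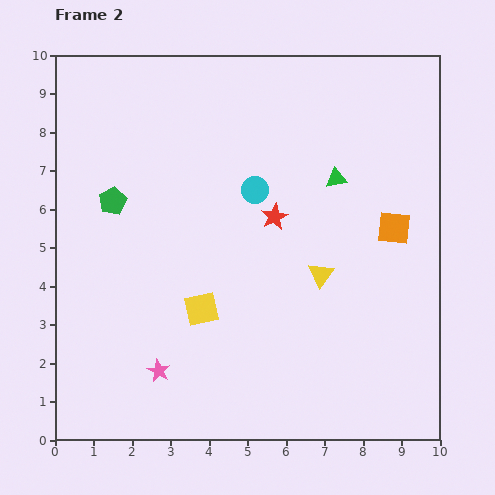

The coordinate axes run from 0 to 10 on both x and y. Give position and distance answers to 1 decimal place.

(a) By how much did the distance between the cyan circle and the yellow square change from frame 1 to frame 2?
-1.9

Distance in frame 1: 5.3. Distance in frame 2: 3.4.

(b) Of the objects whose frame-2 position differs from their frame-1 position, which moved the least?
the green triangle

(moved 1.7)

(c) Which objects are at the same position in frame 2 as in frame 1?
the orange square, the yellow triangle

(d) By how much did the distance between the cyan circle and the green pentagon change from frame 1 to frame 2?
+1.6

Distance in frame 1: 2.1. Distance in frame 2: 3.7.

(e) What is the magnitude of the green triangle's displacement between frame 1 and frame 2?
1.7

The green triangle moved from (8.8, 7.5) to (7.3, 6.8), a distance of √(1.5² + 0.7²) ≈ 1.7.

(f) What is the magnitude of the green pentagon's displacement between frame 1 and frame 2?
2.8

The green pentagon moved from (4.2, 5.3) to (1.5, 6.2), a distance of √(2.7² + 0.9²) ≈ 2.8.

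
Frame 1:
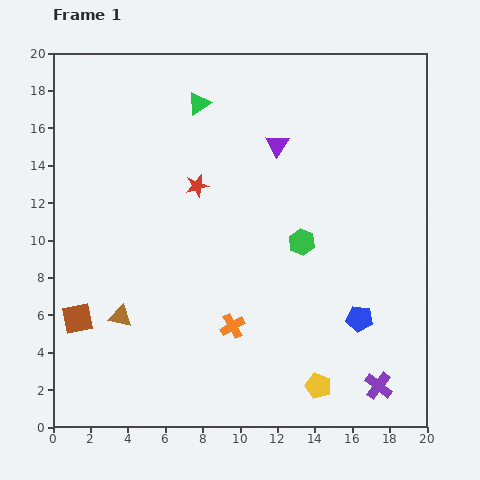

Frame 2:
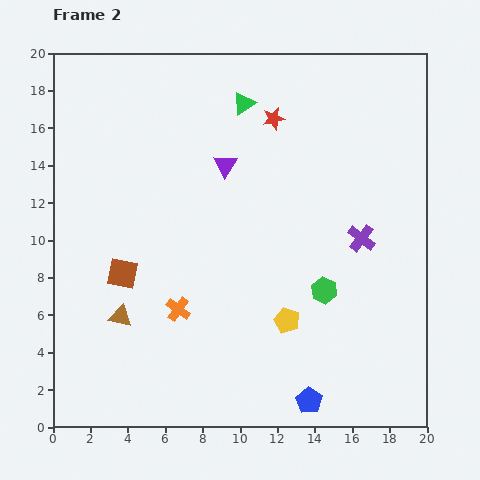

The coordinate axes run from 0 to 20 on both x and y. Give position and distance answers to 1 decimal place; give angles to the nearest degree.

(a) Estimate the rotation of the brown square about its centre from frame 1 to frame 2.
21° clockwise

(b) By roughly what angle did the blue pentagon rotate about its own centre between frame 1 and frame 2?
26° clockwise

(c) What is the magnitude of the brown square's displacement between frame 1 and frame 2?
3.4

The brown square moved from (1.3, 5.8) to (3.7, 8.2), a distance of √(2.4² + 2.4²) ≈ 3.4.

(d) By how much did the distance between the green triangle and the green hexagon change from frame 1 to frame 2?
+1.7

Distance in frame 1: 9.2. Distance in frame 2: 10.9.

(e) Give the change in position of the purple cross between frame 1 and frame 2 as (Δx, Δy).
(-0.9, 7.9)

The purple cross was at (17.4, 2.2) in frame 1 and (16.5, 10.1) in frame 2.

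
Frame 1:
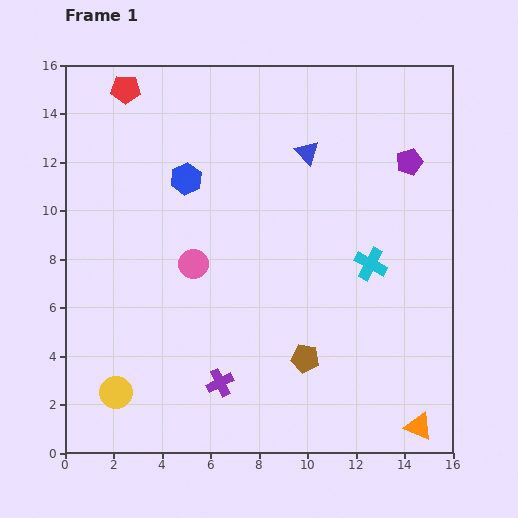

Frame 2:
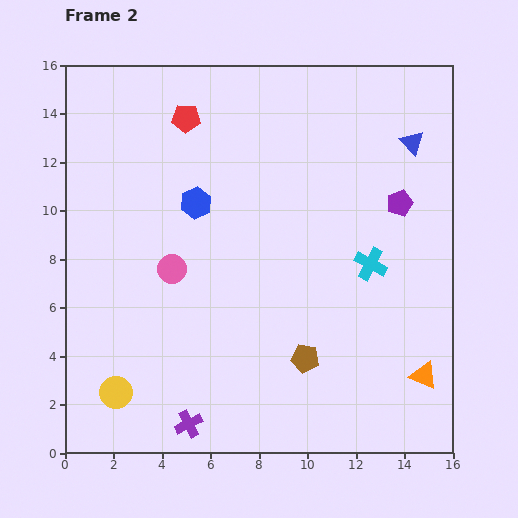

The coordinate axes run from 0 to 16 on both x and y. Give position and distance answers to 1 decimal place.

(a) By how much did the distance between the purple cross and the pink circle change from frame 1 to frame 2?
+1.4

Distance in frame 1: 5.0. Distance in frame 2: 6.4.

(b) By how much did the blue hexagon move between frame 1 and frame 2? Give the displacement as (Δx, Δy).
(0.4, -1.0)

The blue hexagon was at (5.0, 11.3) in frame 1 and (5.4, 10.3) in frame 2.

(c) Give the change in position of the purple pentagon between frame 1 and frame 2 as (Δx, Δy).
(-0.4, -1.7)

The purple pentagon was at (14.2, 12.0) in frame 1 and (13.8, 10.3) in frame 2.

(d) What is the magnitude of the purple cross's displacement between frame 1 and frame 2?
2.1

The purple cross moved from (6.4, 2.9) to (5.1, 1.2), a distance of √(1.3² + 1.7²) ≈ 2.1.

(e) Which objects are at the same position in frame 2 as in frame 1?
the cyan cross, the brown pentagon, the yellow circle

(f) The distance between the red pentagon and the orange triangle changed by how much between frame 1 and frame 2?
-4.0

Distance in frame 1: 18.4. Distance in frame 2: 14.4.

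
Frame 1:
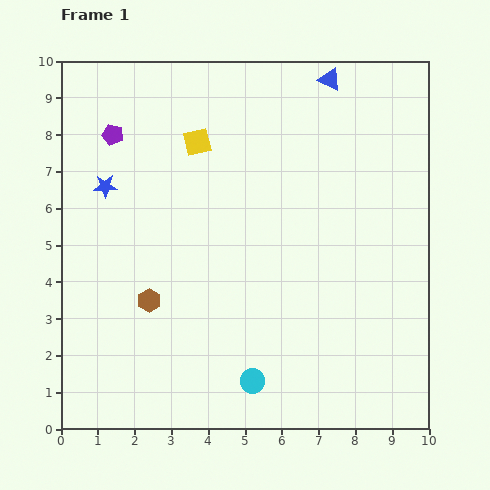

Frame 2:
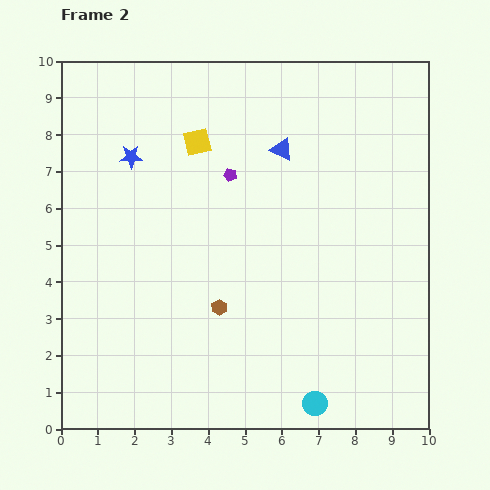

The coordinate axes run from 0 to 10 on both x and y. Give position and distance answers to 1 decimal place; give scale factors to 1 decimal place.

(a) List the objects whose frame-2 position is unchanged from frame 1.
the yellow square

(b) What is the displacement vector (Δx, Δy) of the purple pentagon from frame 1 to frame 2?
(3.2, -1.1)

The purple pentagon was at (1.4, 8.0) in frame 1 and (4.6, 6.9) in frame 2.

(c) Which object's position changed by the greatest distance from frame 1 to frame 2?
the purple pentagon

(moved 3.4; next 2.3)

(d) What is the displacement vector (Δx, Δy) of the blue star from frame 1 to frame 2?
(0.7, 0.8)

The blue star was at (1.2, 6.6) in frame 1 and (1.9, 7.4) in frame 2.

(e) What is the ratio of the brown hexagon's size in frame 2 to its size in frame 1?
0.7×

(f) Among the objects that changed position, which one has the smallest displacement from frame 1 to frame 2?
the blue star

(moved 1.1)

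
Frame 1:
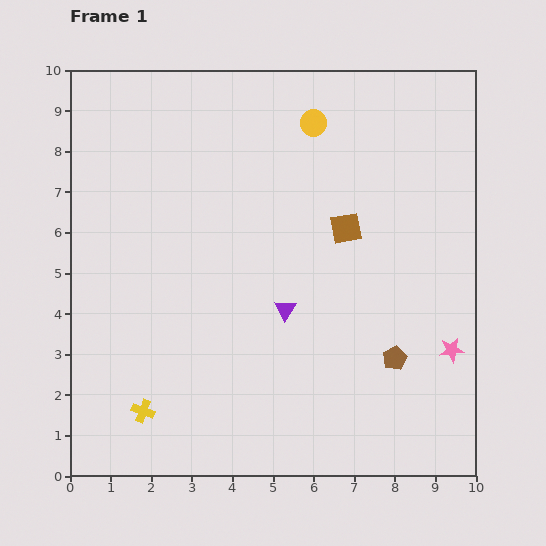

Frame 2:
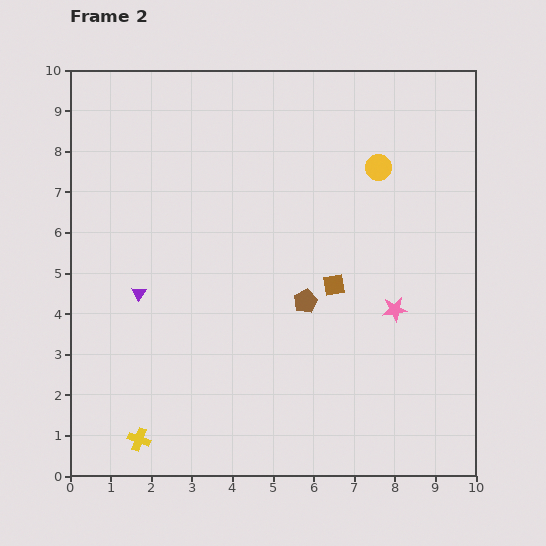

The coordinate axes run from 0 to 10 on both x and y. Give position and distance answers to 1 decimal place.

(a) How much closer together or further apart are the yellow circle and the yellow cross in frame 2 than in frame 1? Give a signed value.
+0.7

Distance in frame 1: 8.2. Distance in frame 2: 8.9.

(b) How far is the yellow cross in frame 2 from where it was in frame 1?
0.7

The yellow cross moved from (1.8, 1.6) to (1.7, 0.9), a distance of √(0.1² + 0.7²) ≈ 0.7.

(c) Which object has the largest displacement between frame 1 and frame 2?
the purple triangle

(moved 3.6; next 2.6)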